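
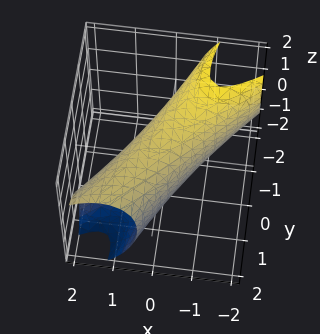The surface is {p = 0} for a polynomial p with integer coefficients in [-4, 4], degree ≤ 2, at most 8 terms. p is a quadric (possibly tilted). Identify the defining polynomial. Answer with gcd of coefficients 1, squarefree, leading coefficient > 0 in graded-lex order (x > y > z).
2*x^2 - 3*x*y + x*z + y^2 + z^2 - 2

deg p = 2. The shape is more complex than any degree-1 surface.
Observable constraints: the x-axis gridline crossings are at x ∈ {-1, 1}.
These observations pin down the coefficients.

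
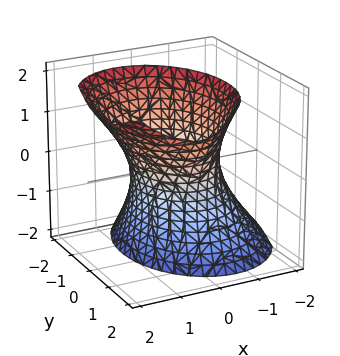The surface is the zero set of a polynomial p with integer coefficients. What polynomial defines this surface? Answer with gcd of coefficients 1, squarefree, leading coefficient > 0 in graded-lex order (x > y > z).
3*x^2 - 2*x*z + 2*y^2 - y*z - z^2 - 3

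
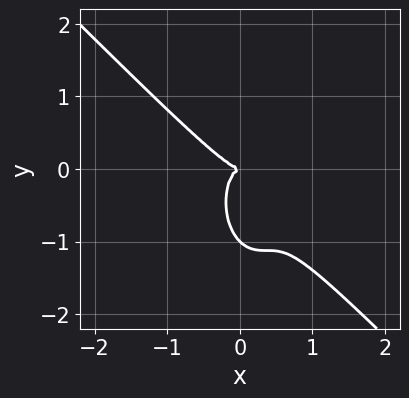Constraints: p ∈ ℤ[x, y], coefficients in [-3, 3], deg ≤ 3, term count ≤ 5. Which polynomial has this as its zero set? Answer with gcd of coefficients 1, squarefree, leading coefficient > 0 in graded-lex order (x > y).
The degree is 3 — no degree-2 curve has this shape.
Checking where it meets the axes: among the integer gridlines, it crosses the y-axis at y ∈ {-1, 0}; one x-axis crossing is at x = 0.
Fitting integer coefficients to these (and the overall shape) gives p.

3*x^3 + 3*x^2*y + x*y^2 + y^3 + y^2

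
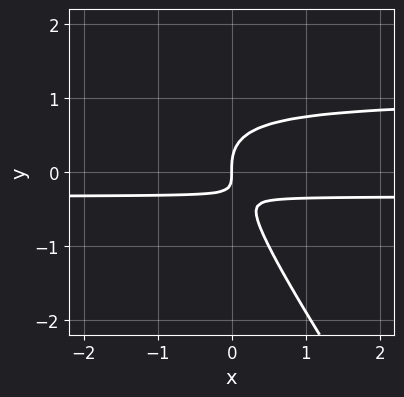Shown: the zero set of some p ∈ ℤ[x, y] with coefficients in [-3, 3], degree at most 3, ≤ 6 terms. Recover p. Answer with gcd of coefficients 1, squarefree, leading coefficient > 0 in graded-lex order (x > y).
3*x*y^2 + 2*y^3 - 2*x*y - x

Degree: a generic line meets the curve in up to 3 points, so deg p = 3.
Reading off the gridlines: it meets the x-axis at x = 0 (among the integer gridlines); it crosses the y-axis at the gridline y = 0.
The integer polynomial consistent with all of this is the stated p.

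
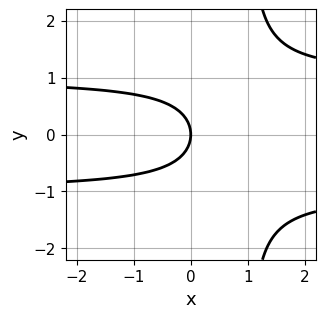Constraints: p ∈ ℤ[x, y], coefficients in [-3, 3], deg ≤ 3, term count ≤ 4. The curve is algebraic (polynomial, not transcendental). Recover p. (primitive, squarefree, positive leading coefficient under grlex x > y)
x*y^2 - y^2 - x

deg p = 3.
Symmetries: mirror symmetry y ↦ −y ⇒ only even powers of y.
From the visible intercepts: one y-axis crossing is at y = 0; it crosses the x-axis at the gridline x = 0.
Assembling these constraints gives the stated polynomial.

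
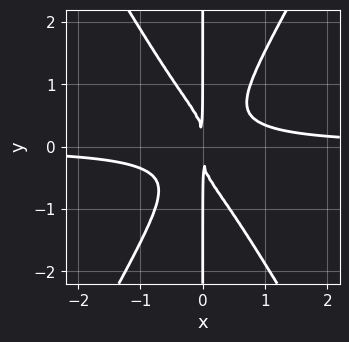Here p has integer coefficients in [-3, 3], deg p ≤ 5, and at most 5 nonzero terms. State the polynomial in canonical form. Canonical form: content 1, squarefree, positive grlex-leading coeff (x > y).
Degree: the shape is more complex than any degree-3 curve, so deg p = 4.
From the axis intercepts and sections: every point of the y-axis in the box is on the curve.
The integer polynomial consistent with all of this is the stated p.

3*x^3*y - x*y^3 - x^2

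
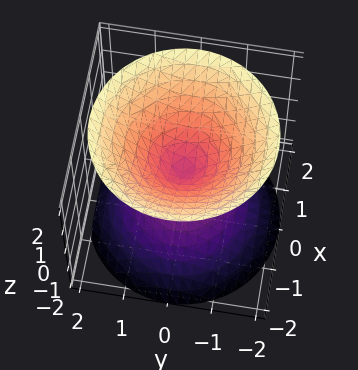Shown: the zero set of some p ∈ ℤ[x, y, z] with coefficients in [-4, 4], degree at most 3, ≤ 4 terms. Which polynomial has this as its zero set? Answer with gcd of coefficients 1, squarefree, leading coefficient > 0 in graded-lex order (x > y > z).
(a) The picture has 2 separate pieces. They look like related sheets of one shape, so recover p as a whole.
(b) The degree is 2 — a double cone through the origin; a quadric.
(c) Symmetries: every cross-section ⟂ z is a circle, so x, y appear only via x² + y²; it's symmetric under z → −z, forcing even powers of z.
(d) Checking where it meets the axes: one y-axis crossing is at y = 0; it meets the z-axis at z = 0 (among the integer gridlines); a circular section at z = 1 has radius exactly 1; it meets the x-axis at x = 0 (among the integer gridlines).
(e) Fitting integer coefficients to these (and the overall shape) gives p.

x^2 + y^2 - z^2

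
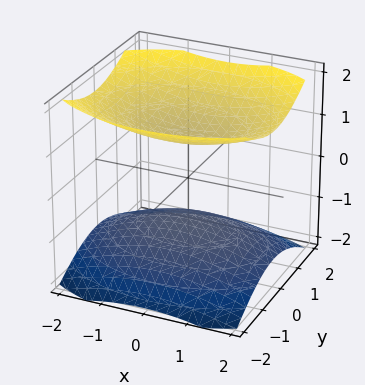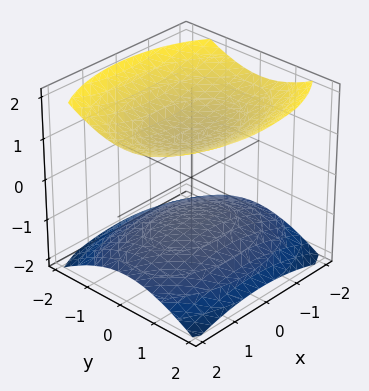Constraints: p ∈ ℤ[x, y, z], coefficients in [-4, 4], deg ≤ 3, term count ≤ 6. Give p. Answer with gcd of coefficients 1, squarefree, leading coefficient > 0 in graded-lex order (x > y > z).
x^2 + 2*y^2 - 3*z^2 + 3

(a) I count 2 distinct pieces. Treating them together as one polynomial.
(b) The degree is 2 — two separate bowl-shaped sheets opening away from each other; a quadric.
(c) Symmetries: it's symmetric under z → −z, forcing even powers of z; mirror symmetry x ↦ −x ⇒ only even powers of x; mirror symmetry y ↦ −y ⇒ only even powers of y.
(d) Observable constraints: no x-intercept at any integer in the box; no y-intercept at any integer in the box; among the integer gridlines, it crosses the z-axis at z ∈ {-1, 1}.
(e) Putting this together gives p.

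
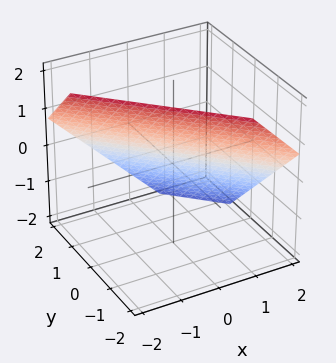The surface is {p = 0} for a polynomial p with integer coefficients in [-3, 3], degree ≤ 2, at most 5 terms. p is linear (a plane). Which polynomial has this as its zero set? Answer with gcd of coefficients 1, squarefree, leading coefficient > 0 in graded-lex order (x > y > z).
Degree: the surface is flat (a plane), so deg p = 1.
Solving for integer coefficients yields p as stated.

3*x + 3*y + 3*z - 2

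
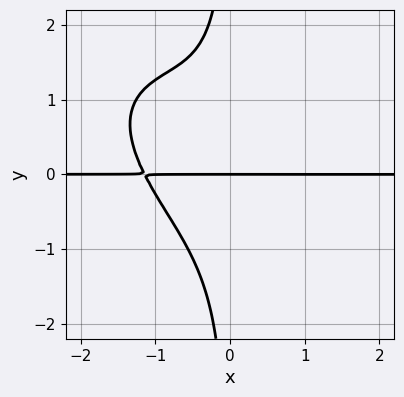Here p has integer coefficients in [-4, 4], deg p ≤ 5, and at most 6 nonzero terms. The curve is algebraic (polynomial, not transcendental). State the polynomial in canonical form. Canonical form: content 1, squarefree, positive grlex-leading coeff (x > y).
Degree: a generic line meets the curve in up to 4 points, so deg p = 4.
From the axis intercepts and sections: the visible x-axis segment lies entirely on the curve; it crosses the y-axis at the gridline y = 0.
The integer polynomial consistent with all of this is the stated p.

2*x^3*y + 3*x^2*y^2 + 3*x*y^3 + 3*y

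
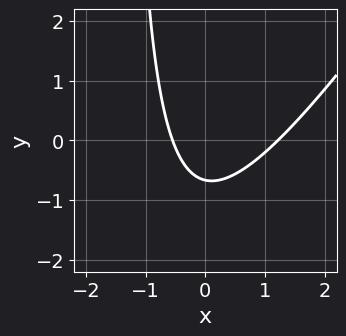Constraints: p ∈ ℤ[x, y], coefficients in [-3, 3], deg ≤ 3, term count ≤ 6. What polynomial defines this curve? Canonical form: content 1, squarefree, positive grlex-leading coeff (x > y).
First, the degree is 2 — a generic line meets the curve in up to 2 points.
Finally, solving for integer coefficients yields p as stated.

3*x^2 - 2*x*y - 2*x - 3*y - 2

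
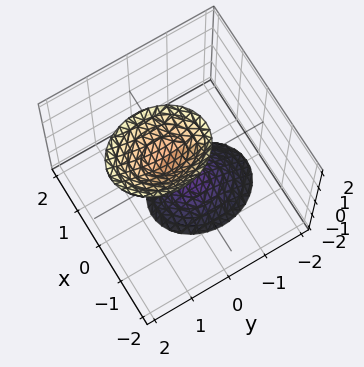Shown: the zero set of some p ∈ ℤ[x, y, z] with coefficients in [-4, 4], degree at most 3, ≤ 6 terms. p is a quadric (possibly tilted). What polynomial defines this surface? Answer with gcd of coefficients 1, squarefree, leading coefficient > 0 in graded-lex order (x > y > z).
First, I count 2 distinct pieces.
Then, the degree is 2 — no degree-1 surface has this shape.
Next, reading off the gridlines: the surface avoids every integer x-axis point in the box; it misses every integer gridline on the y-axis.
Finally, matching integer coefficients to the picture gives p.

3*x^2 + 2*y^2 - y*z - z^2 + 2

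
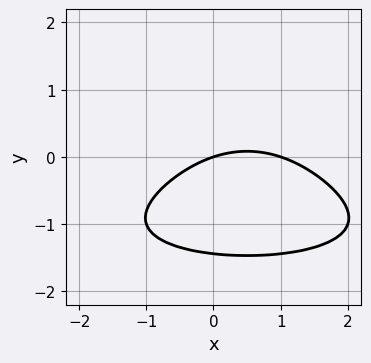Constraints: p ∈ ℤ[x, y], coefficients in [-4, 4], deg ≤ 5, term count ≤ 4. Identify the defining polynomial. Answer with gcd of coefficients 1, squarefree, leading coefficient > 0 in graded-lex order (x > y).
Degree: no degree-3 curve has this shape, so deg p = 4.
Observable constraints: the x-axis gridline crossings are at x ∈ {0, 1}; one y-axis crossing is at y = 0.
Fitting integer coefficients to these (and the overall shape) gives p.

y^4 + x^2 - x + 3*y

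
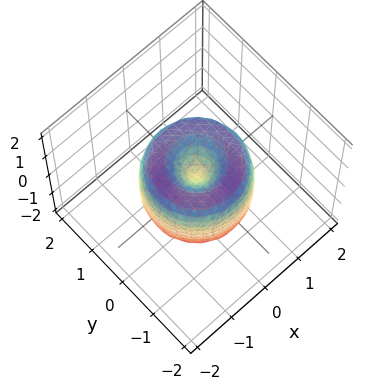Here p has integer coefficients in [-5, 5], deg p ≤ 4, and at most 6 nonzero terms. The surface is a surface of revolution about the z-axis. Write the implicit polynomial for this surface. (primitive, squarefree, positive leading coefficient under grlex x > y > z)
deg p = 4.
Symmetry: the z-axis is an axis of rotation, so x and y enter only as x² + y².
Observable constraints: it meets the y-axis at y = 0 (among the integer gridlines); it meets the x-axis at x = 0 (among the integer gridlines); a circular section at z = -1 has radius between 0 and 1.
The integer polynomial consistent with all of this is the stated p.

2*x^4 + 4*x^2*y^2 + 2*y^4 - 3*x^2 - 3*y^2 + z^2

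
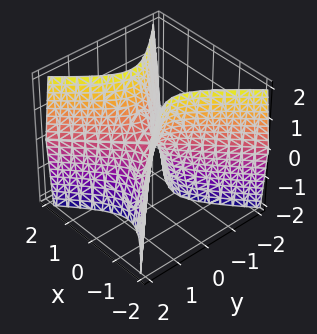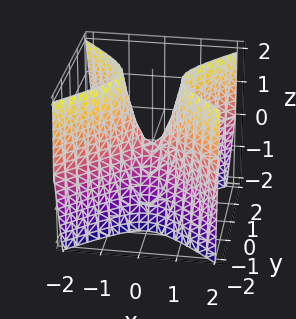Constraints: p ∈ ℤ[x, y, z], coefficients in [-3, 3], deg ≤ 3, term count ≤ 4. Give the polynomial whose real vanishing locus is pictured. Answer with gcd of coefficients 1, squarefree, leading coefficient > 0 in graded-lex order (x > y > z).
3*x^2 - 3*y^2 - z

1. Degree: a hyperbolic paraboloid; a quadric, so deg p = 2.
2. Symmetries: mirror symmetry y ↦ −y ⇒ only even powers of y; the x ↦ −x reflection is a symmetry, so x appears only in even powers.
3. Checking where it meets the axes: it crosses the y-axis at the gridline y = 0; it meets the x-axis at x = 0 (among the integer gridlines); it meets the z-axis at z = 0 (among the integer gridlines).
4. Fitting integer coefficients to these (and the overall shape) gives p.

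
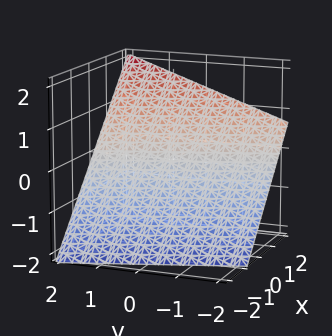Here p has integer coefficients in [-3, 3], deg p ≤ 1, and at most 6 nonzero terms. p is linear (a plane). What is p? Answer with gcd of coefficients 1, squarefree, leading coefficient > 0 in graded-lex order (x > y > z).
3*x + y - 3*z - 2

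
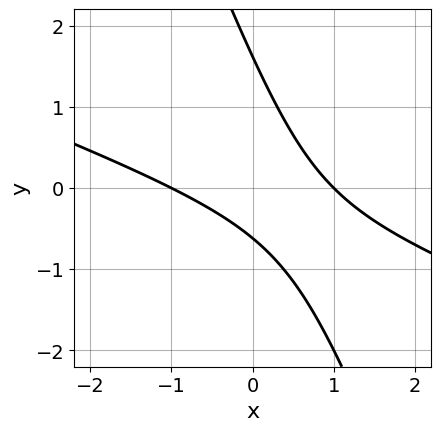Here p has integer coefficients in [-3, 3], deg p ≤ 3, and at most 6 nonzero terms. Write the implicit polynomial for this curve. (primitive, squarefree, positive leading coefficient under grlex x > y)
x^2 + 3*x*y + y^2 - y - 1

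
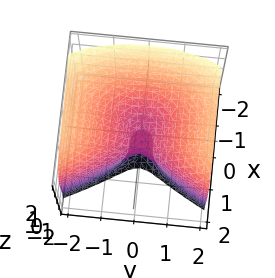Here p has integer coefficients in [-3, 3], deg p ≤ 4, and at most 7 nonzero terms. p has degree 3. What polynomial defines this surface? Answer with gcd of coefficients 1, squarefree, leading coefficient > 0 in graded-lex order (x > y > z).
3*x^3 + z^3 - 3*y^2 + 3*z^2 + 2*z

(a) Degree: the shape is more complex than any degree-2 surface, so deg p = 3.
(b) Reading off the gridlines: it meets the x-axis at x = 0 (among the integer gridlines); among the integer gridlines, it crosses the z-axis at z ∈ {-2, -1, 0}; it meets the y-axis at y = 0 (among the integer gridlines).
(c) The integer polynomial consistent with all of this is the stated p.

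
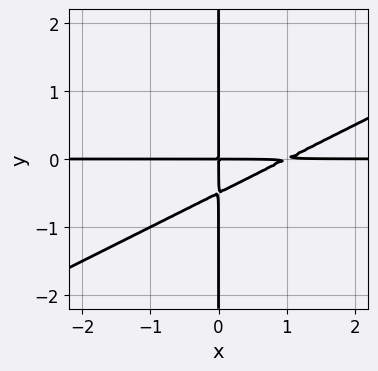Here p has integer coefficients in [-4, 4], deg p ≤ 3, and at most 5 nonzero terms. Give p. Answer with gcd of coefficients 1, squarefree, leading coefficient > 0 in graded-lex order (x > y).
The degree is 3 — the shape is more complex than any degree-2 curve.
Checking where it meets the axes: every point of the x-axis in the box is on the curve; every point of the y-axis in the box is on the curve.
Fitting integer coefficients to these (and the overall shape) gives p.

x^2*y - 2*x*y^2 - x*y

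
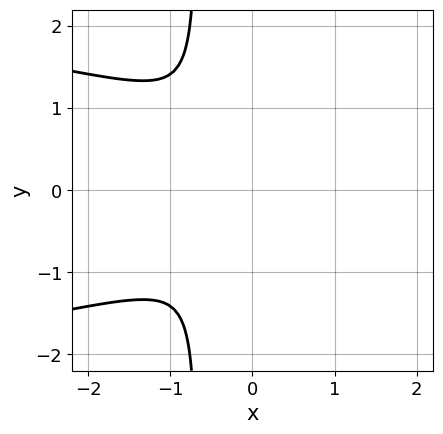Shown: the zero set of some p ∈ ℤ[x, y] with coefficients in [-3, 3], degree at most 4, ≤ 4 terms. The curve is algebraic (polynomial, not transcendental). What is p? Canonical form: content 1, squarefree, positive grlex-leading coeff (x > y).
3*x*y^2 + 2*x^2 + 2*y^2

1. deg p = 3.
2. Symmetries: the y ↦ −y reflection is a symmetry, so y appears only in even powers.
3. Putting this together gives p.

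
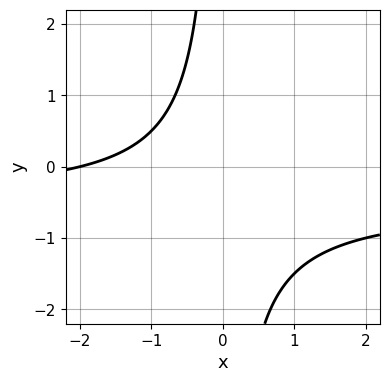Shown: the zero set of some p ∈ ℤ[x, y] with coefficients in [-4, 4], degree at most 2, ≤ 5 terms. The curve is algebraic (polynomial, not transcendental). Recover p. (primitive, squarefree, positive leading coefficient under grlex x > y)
First, deg p = 2. No degree-1 curve has this shape.
Next, reading off the gridlines: it meets the x-axis at x = -2 (among the integer gridlines); the curve avoids every integer y-axis point in the box.
Finally, matching integer coefficients to the picture gives p.

2*x*y + x + 2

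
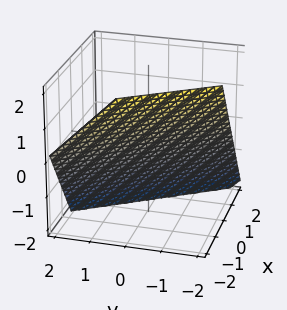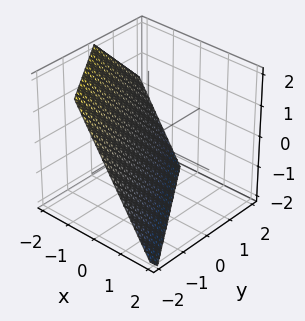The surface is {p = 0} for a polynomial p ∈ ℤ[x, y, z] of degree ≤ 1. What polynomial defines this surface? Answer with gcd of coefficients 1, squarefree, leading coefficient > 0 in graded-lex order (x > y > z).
3*x + 2*y + 2*z + 2

(a) Degree: the surface is flat (a plane), so deg p = 1.
(b) Checking where it meets the axes: it meets the z-axis at z = -1 (among the integer gridlines); one y-axis crossing is at y = -1.
(c) Fitting integer coefficients to these (and the overall shape) gives p.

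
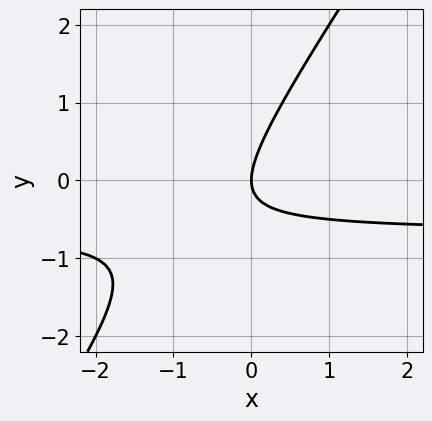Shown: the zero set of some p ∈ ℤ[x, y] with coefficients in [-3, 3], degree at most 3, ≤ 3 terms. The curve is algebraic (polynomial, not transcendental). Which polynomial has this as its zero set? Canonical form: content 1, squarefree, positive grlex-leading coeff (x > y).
The degree is 2 — no degree-1 curve has this shape.
From the axis intercepts and sections: one y-axis crossing is at y = 0; it meets the x-axis at x = 0 (among the integer gridlines).
Putting this together gives p.

3*x*y - 2*y^2 + 2*x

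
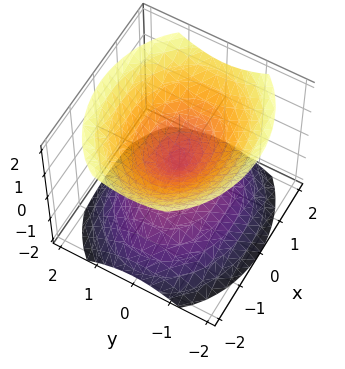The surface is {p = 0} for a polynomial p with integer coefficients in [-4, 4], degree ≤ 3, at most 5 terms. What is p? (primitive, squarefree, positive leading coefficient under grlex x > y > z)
2*x^2 + 3*y^2 - 3*z^2

First, I count 2 distinct pieces. Treating them together as one polynomial.
Next, deg p = 2. Two nappes meeting at a single point; a quadric.
Next, symmetries: mirror symmetry y ↦ −y ⇒ only even powers of y; it's symmetric under x → −x, forcing even powers of x; it's symmetric under z → −z, forcing even powers of z.
Next, against the integer gridlines: one x-axis crossing is at x = 0; it meets the y-axis at y = 0 (among the integer gridlines); it crosses the z-axis at the gridline z = 0.
Finally, solving for integer coefficients yields p as stated.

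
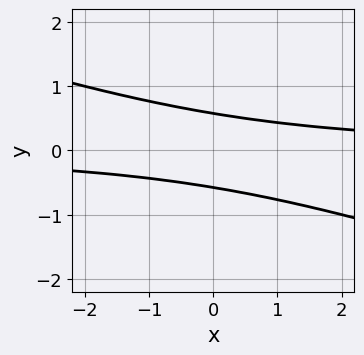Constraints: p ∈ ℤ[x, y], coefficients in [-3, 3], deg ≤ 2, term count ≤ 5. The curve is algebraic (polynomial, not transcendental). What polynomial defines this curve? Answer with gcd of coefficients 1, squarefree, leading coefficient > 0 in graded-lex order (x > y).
1. The degree is 2 — the shape is more complex than any degree-1 curve.
2. From the visible intercepts: it misses every integer gridline on the x-axis.
3. Solving for integer coefficients yields p as stated.

x*y + 3*y^2 - 1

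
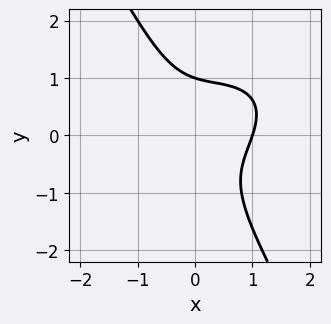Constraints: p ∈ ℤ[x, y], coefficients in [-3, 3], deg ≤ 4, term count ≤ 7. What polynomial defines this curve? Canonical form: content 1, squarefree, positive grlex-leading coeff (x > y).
x^3 - x^2*y + x*y^2 + y^3 - 1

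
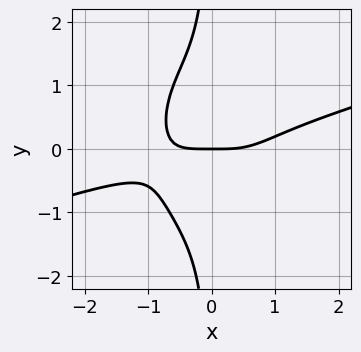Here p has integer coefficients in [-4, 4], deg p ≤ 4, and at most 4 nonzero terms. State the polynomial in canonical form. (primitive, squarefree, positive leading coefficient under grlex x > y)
x^4 - 3*x^3*y - 2*x*y^3 - 2*y

1. The degree is 4 — the shape is more complex than any degree-3 curve.
2. From the axis intercepts and sections: it crosses the y-axis at the gridline y = 0; one x-axis crossing is at x = 0.
3. Solving for integer coefficients yields p as stated.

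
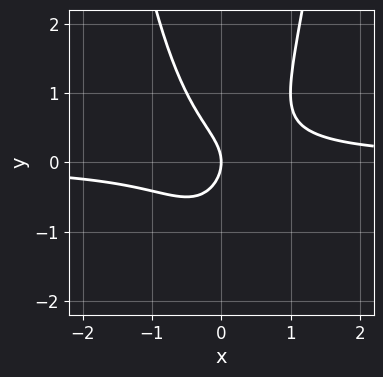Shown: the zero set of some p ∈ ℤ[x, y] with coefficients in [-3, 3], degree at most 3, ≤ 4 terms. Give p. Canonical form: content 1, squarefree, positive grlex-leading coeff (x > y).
(a) The degree is 3 — the shape is more complex than any degree-2 curve.
(b) Observable constraints: one y-axis crossing is at y = 0; one x-axis crossing is at x = 0.
(c) The integer polynomial consistent with all of this is the stated p.

2*x^2*y - y^2 - x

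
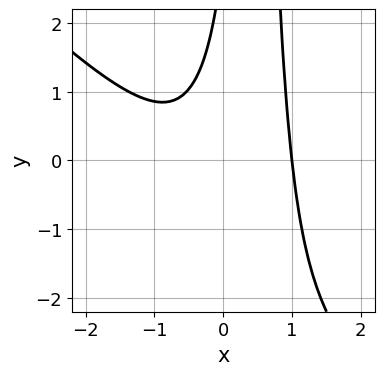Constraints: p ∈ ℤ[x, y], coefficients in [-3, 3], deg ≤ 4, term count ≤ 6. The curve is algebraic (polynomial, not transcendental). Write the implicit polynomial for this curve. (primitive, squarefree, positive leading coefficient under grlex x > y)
3*x^3 + 3*x^2*y - 3*x*y + y - 3

(a) The degree is 3 — the shape is more complex than any degree-2 curve.
(b) From the visible intercepts: it crosses the x-axis at the gridline x = 1; it misses every integer gridline on the y-axis.
(c) Solving for integer coefficients yields p as stated.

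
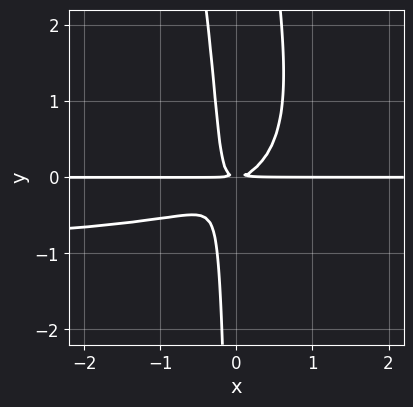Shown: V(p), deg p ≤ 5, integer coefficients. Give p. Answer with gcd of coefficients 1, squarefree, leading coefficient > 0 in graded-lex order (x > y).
3*x^2*y^2 + x*y^3 + 3*x^2*y - 3*x*y^2 - y^2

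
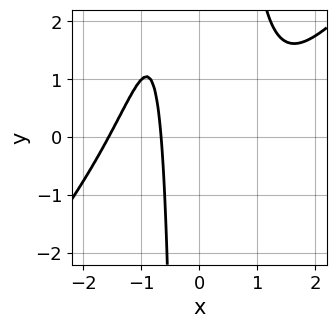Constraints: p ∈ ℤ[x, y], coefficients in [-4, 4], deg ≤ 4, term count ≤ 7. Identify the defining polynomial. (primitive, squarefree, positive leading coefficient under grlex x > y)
First, the degree is 4 — a generic line meets the curve in up to 4 points.
Then, reading off the gridlines: no y-intercept at any integer in the box.
Finally, matching integer coefficients to the picture gives p.

x^4 - x^3*y - 2*x^2 + 2*x + 2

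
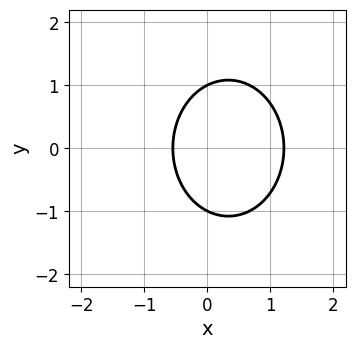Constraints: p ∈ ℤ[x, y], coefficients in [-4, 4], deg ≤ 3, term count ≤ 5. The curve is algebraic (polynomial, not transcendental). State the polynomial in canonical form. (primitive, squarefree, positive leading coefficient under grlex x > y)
3*x^2 + 2*y^2 - 2*x - 2

First, degree: no degree-1 curve has this shape, so deg p = 2.
Then, symmetries: it's symmetric under y → −y, forcing even powers of y.
Next, observable constraints: the y-axis gridline crossings are at y ∈ {-1, 1}.
Finally, fitting integer coefficients to these (and the overall shape) gives p.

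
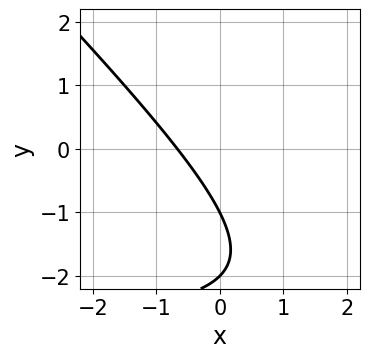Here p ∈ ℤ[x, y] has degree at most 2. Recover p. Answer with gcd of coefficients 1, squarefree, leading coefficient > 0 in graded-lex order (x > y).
(a) Degree: no degree-1 curve has this shape, so deg p = 2.
(b) Reading off the gridlines: the y-axis gridline crossings are at y ∈ {-2, -1}.
(c) Solving for integer coefficients yields p as stated.

x*y + y^2 + 3*x + 3*y + 2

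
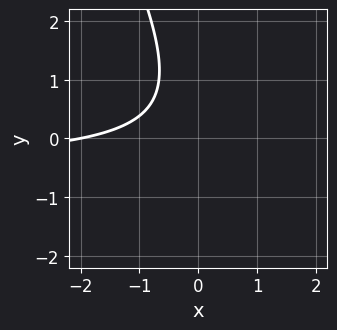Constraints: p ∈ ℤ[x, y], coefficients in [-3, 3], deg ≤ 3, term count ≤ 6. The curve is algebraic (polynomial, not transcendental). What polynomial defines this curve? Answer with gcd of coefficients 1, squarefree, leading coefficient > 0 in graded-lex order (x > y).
2*x*y + y^2 + x - y + 2

1. The degree is 2 — the shape is more complex than any degree-1 curve.
2. Against the integer gridlines: the curve avoids every integer y-axis point in the box; one x-axis crossing is at x = -2.
3. Fitting integer coefficients to these (and the overall shape) gives p.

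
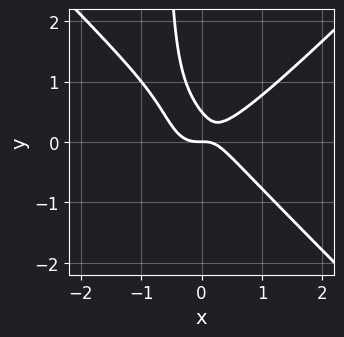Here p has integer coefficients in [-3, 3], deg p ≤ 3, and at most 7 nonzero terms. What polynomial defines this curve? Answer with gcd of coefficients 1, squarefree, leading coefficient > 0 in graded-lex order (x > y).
3*x^3 - 3*x*y^2 - x*y - 2*y^2 + y

First, degree: the shape is more complex than any degree-2 curve, so deg p = 3.
Next, from the visible intercepts: it crosses the x-axis at the gridline x = 0; one y-axis crossing is at y = 0.
Finally, matching integer coefficients to the picture gives p.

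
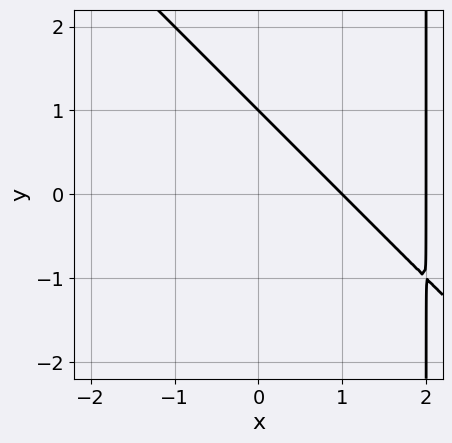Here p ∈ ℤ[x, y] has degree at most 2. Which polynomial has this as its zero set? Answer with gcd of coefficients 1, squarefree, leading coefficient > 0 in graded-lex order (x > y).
x^2 + x*y - 3*x - 2*y + 2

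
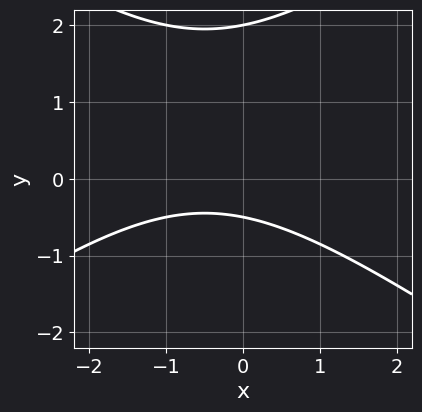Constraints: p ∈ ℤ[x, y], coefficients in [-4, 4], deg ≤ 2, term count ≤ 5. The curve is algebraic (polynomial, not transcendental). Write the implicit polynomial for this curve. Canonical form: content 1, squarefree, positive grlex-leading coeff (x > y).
x^2 - 2*y^2 + x + 3*y + 2

1. deg p = 2.
2. Checking where it meets the axes: it meets the y-axis at y = 2 (among the integer gridlines); the curve avoids every integer x-axis point in the box.
3. These observations pin down the coefficients.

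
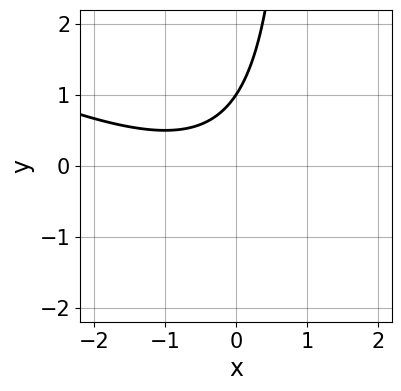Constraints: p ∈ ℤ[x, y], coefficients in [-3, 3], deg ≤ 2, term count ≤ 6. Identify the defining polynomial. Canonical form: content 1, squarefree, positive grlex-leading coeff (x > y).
x^2 + 2*x*y + x - 2*y + 2

deg p = 2.
From the visible intercepts: one y-axis crossing is at y = 1; the curve avoids every integer x-axis point in the box.
Assembling these constraints gives the stated polynomial.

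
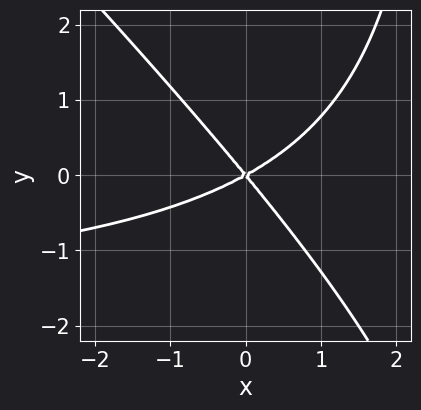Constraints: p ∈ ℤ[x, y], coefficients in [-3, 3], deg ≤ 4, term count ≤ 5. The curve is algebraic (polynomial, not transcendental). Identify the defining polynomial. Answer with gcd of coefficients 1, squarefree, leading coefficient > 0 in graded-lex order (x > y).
First, deg p = 3. No degree-2 curve has this shape.
Then, reading off the gridlines: it meets the y-axis at y = 0 (among the integer gridlines); one x-axis crossing is at x = 0.
Finally, these observations pin down the coefficients.

x^2*y + x*y^2 + 2*x^2 - 2*x*y - 3*y^2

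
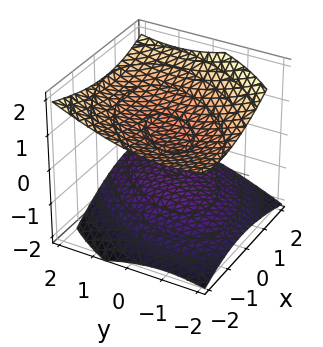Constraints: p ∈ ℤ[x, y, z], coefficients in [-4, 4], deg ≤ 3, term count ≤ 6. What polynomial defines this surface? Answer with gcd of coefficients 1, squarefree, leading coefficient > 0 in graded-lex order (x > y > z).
x^2 - x*y + x*z + y^2 - 3*z^2 + 3

First, there are 2 components. Treating them together as one polynomial.
Next, the degree is 2 — a generic line meets the surface in up to 2 points.
Next, observable constraints: the surface avoids every integer y-axis point in the box; the z-axis gridline crossings are at z ∈ {-1, 1}; it misses every integer gridline on the x-axis.
Finally, these observations pin down the coefficients.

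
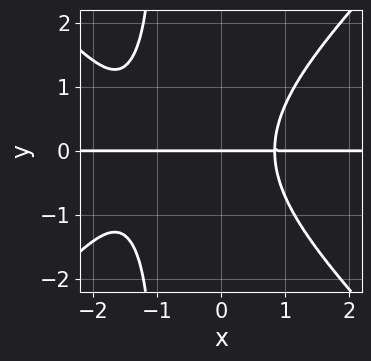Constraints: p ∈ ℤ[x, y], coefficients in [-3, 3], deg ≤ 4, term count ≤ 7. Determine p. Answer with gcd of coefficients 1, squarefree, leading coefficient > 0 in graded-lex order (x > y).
x^3*y - x*y^3 + 2*x^2*y - y^3 - 2*y

The degree is 4 — the shape is more complex than any degree-3 curve.
From the axis intercepts and sections: one y-axis crossing is at y = 0; every point of the x-axis in the box is on the curve.
Assembling these constraints gives the stated polynomial.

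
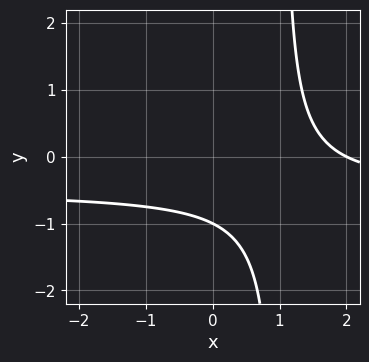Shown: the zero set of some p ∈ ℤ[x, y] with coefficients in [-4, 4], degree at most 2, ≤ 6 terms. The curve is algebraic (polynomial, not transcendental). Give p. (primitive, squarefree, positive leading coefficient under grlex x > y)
2*x*y + x - 2*y - 2

1. Degree: a generic line meets the curve in up to 2 points, so deg p = 2.
2. Observable constraints: it meets the y-axis at y = -1 (among the integer gridlines); it crosses the x-axis at the gridline x = 2.
3. Matching integer coefficients to the picture gives p.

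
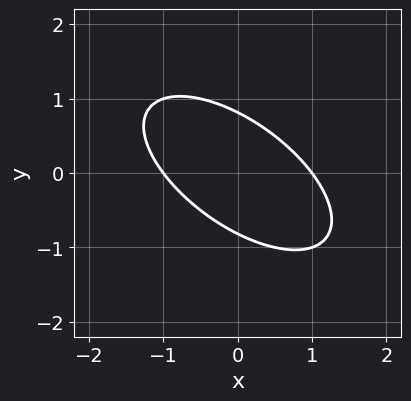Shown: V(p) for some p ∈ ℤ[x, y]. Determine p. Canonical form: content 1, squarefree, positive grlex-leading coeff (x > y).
Degree: the shape is more complex than any degree-1 curve, so deg p = 2.
Against the integer gridlines: the x-axis gridline crossings are at x ∈ {-1, 1}.
Fitting integer coefficients to these (and the overall shape) gives p.

2*x^2 + 3*x*y + 3*y^2 - 2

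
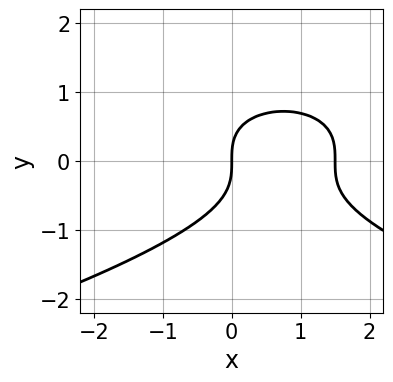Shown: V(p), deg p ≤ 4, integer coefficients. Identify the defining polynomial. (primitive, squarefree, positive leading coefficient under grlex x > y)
1. Degree: the shape is more complex than any degree-2 curve, so deg p = 3.
2. From the visible intercepts: it meets the x-axis at x = 0 (among the integer gridlines); one y-axis crossing is at y = 0.
3. Putting this together gives p.

3*y^3 + 2*x^2 - 3*x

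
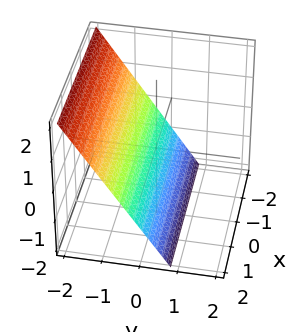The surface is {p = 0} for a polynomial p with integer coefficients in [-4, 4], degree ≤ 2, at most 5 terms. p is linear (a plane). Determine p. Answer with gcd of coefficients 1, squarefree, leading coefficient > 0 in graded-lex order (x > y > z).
(a) Degree: the surface is flat (a plane), so deg p = 1.
(b) Checking where it meets the axes: it misses every integer gridline on the x-axis; one z-axis crossing is at z = -1.
(c) Assembling these constraints gives the stated polynomial.

3*y + 2*z + 2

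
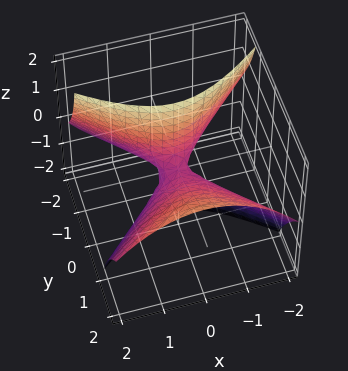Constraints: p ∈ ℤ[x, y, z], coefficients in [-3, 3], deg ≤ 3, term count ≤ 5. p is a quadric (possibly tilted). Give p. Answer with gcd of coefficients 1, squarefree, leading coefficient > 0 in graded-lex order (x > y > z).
2*x^2 - 2*y^2 + 3*y*z + z

1. Degree: the shape is more complex than any degree-1 surface, so deg p = 2.
2. Against the integer gridlines: it crosses the x-axis at the gridline x = 0; one y-axis crossing is at y = 0.
3. Putting this together gives p.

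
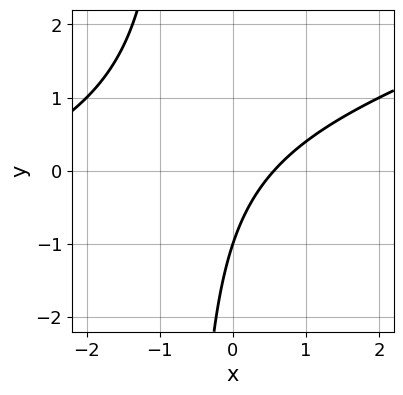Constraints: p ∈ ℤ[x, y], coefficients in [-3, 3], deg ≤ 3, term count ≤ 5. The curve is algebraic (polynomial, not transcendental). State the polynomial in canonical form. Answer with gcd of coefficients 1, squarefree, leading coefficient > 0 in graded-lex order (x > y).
x^2 - 3*x*y + 3*x - 2*y - 2

deg p = 2.
Observable constraints: one y-axis crossing is at y = -1.
Fitting integer coefficients to these (and the overall shape) gives p.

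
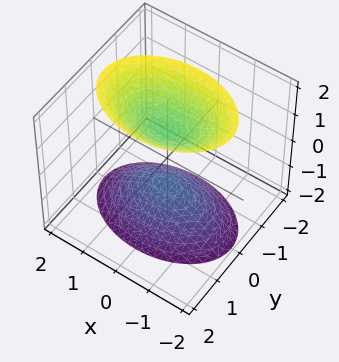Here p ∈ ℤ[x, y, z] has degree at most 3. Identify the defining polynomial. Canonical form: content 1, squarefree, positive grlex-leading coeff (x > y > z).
x^2 + 2*y^2 - z^2 + 1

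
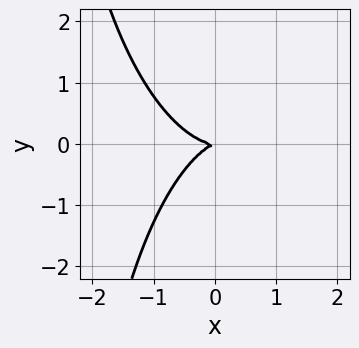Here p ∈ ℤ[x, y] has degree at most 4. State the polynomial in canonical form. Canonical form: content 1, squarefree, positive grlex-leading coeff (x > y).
Degree: no degree-2 curve has this shape, so deg p = 3.
From the axis intercepts and sections: one x-axis crossing is at x = 0; it meets the y-axis at y = 0 (among the integer gridlines).
Matching integer coefficients to the picture gives p.

2*x^3 + x*y^2 - x*y + 3*y^2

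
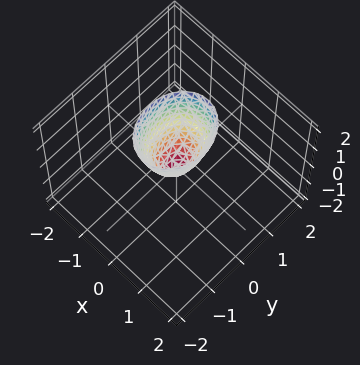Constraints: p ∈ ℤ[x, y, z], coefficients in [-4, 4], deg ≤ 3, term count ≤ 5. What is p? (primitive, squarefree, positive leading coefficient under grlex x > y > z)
1. The degree is 2 — a single bowl opening along one axis; a quadric.
2. Symmetries: mirror symmetry x ↦ −x ⇒ only even powers of x; the y ↦ −y reflection is a symmetry, so y appears only in even powers.
3. Against the integer gridlines: it meets the z-axis at z = 0 (among the integer gridlines); it crosses the x-axis at the gridline x = 0; it meets the y-axis at y = 0 (among the integer gridlines).
4. Solving for integer coefficients yields p as stated.

3*x^2 + 2*y^2 - z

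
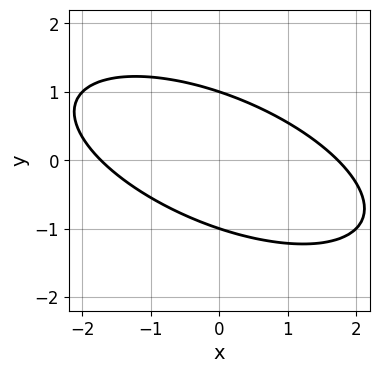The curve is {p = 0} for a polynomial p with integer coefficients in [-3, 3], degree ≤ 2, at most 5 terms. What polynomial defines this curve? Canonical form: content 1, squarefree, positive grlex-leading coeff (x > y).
Degree: a generic line meets the curve in up to 2 points, so deg p = 2.
Against the integer gridlines: among the integer gridlines, it crosses the y-axis at y ∈ {-1, 1}.
Together with the visible shape, these determine p as stated.

x^2 + 2*x*y + 3*y^2 - 3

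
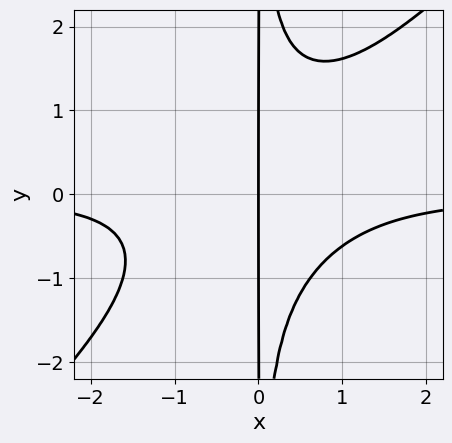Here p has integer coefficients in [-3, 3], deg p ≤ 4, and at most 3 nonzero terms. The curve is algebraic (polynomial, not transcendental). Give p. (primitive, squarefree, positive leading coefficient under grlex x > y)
The degree is 4 — the shape is more complex than any degree-3 curve.
From the visible intercepts: it crosses the x-axis at the gridline x = 0; the visible y-axis segment lies entirely on the curve.
These observations pin down the coefficients.

x^3*y - x^2*y^2 + x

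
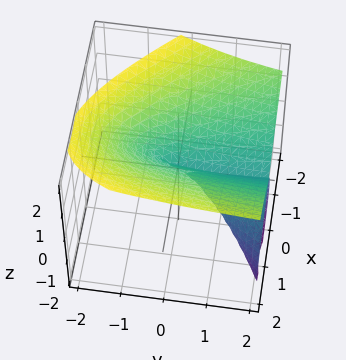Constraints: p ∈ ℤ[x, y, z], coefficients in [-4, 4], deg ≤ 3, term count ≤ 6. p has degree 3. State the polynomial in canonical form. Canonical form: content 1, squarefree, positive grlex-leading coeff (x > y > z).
x*y*z - 2*y*z^2 - 2*z^3 + 3*x^2

First, the picture has 2 separate pieces. They look like related sheets of one shape, so recover p as a whole.
Then, degree: a generic line meets the surface in up to 3 points, so deg p = 3.
Next, observable constraints: every point of the y-axis in the box is on the surface; it meets the z-axis at z = 0 (among the integer gridlines).
Finally, solving for integer coefficients yields p as stated.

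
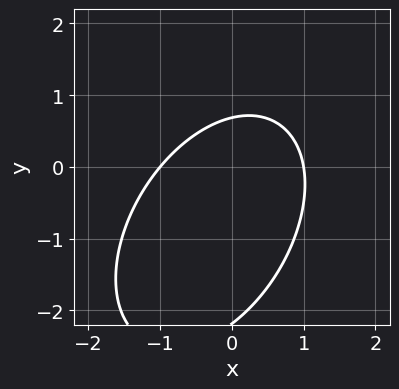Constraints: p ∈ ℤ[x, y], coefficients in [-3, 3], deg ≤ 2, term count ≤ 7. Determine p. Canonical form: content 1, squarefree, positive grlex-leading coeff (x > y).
3*x^2 - 2*x*y + 2*y^2 + 3*y - 3

1. Degree: the shape is more complex than any degree-1 curve, so deg p = 2.
2. Checking where it meets the axes: the x-axis gridline crossings are at x ∈ {-1, 1}.
3. Putting this together gives p.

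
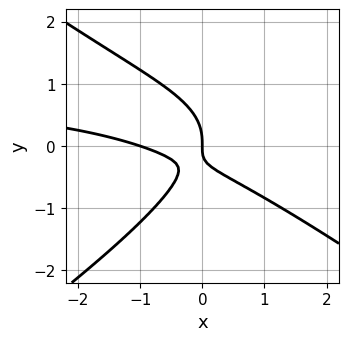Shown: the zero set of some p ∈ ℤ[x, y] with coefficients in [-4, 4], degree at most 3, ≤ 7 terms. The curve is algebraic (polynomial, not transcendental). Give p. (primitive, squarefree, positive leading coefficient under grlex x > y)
x^2*y - 2*y^3 - x^2 - 2*x*y - x

Degree: a generic line meets the curve in up to 3 points, so deg p = 3.
Checking where it meets the axes: the x-axis gridline crossings are at x ∈ {-1, 0}; one y-axis crossing is at y = 0.
The integer polynomial consistent with all of this is the stated p.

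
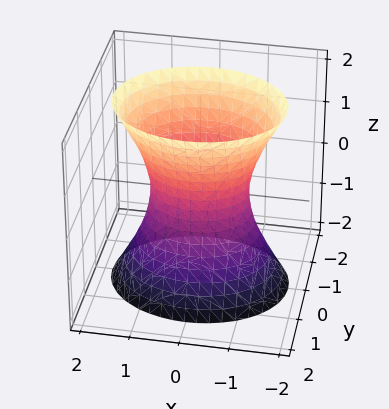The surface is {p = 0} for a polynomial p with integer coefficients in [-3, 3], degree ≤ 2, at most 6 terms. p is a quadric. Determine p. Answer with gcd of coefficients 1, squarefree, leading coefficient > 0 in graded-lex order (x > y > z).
2*x^2 + 3*y^2 - z^2 - 2

(a) Degree: one connected sheet with a waist; a quadric, so deg p = 2.
(b) Symmetries: the x ↦ −x reflection is a symmetry, so x appears only in even powers; mirror symmetry z ↦ −z ⇒ only even powers of z; the y ↦ −y reflection is a symmetry, so y appears only in even powers.
(c) Observable constraints: the x-axis gridline crossings are at x ∈ {-1, 1}; it misses every integer gridline on the z-axis.
(d) These observations pin down the coefficients.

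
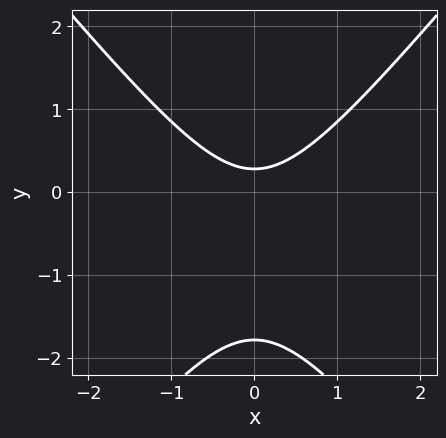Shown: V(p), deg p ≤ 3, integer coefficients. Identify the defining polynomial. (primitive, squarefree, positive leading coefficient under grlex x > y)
3*x^2 - 2*y^2 - 3*y + 1

1. The degree is 2 — the shape is more complex than any degree-1 curve.
2. Symmetries: the x ↦ −x reflection is a symmetry, so x appears only in even powers.
3. Against the integer gridlines: the curve avoids every integer x-axis point in the box.
4. Putting this together gives p.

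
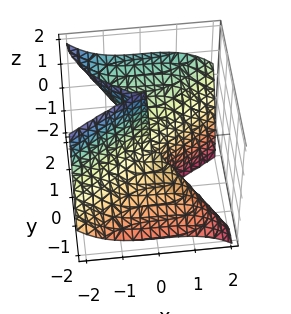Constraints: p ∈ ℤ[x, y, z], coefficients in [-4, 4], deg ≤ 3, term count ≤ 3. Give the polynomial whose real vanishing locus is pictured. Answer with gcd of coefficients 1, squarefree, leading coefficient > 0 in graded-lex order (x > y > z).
1. deg p = 3. The shape is more complex than any degree-2 surface.
2. Checking where it meets the axes: one x-axis crossing is at x = 0; the visible z-axis segment lies entirely on the surface; it meets the y-axis at y = 0 (among the integer gridlines).
3. The integer polynomial consistent with all of this is the stated p.

x^3 - 2*y^3 + 3*y^2*z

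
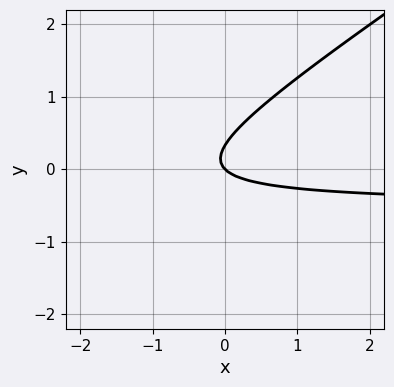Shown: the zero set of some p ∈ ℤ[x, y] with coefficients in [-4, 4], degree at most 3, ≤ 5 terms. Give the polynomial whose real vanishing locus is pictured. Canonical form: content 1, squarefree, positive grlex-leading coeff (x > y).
2*x*y - 3*y^2 + x + y

First, deg p = 2. A generic line meets the curve in up to 2 points.
Then, checking where it meets the axes: it meets the y-axis at y = 0 (among the integer gridlines); it meets the x-axis at x = 0 (among the integer gridlines).
Finally, solving for integer coefficients yields p as stated.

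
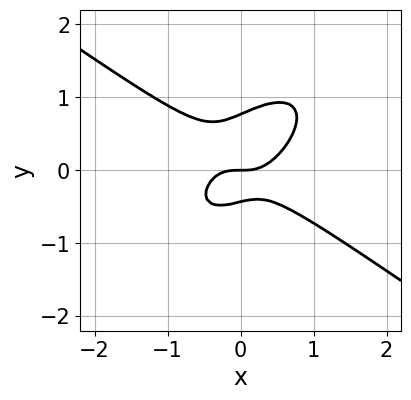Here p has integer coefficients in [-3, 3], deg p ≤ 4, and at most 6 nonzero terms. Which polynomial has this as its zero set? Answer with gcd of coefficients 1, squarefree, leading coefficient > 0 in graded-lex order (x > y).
First, the degree is 3 — a generic line meets the curve in up to 3 points.
Then, reading off the gridlines: it crosses the y-axis at the gridline y = 0; one x-axis crossing is at x = 0.
Finally, fitting integer coefficients to these (and the overall shape) gives p.

2*x^3 - 2*x*y^2 + 3*y^3 - y^2 - y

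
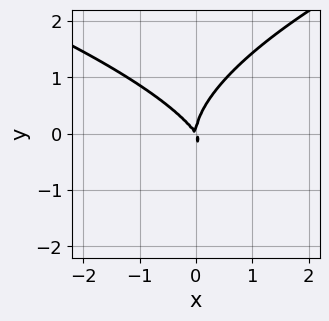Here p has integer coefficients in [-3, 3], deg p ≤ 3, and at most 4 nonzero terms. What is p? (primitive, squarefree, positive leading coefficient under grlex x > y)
2*y^3 - 3*x^2 - 2*x*y

First, degree: a generic line meets the curve in up to 3 points, so deg p = 3.
Then, observable constraints: it meets the x-axis at x = 0 (among the integer gridlines); it crosses the y-axis at the gridline y = 0.
Finally, putting this together gives p.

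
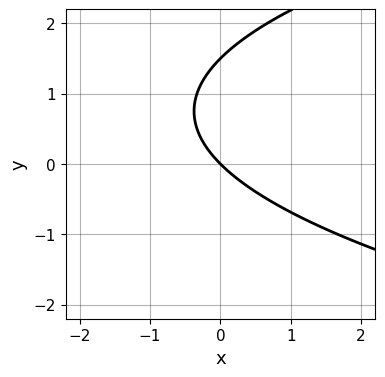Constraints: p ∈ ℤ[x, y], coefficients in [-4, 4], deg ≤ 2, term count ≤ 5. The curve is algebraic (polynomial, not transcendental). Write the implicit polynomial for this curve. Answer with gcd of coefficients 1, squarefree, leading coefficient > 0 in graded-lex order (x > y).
2*y^2 - 3*x - 3*y

1. deg p = 2. No degree-1 curve has this shape.
2. Checking where it meets the axes: one y-axis crossing is at y = 0; one x-axis crossing is at x = 0.
3. Assembling these constraints gives the stated polynomial.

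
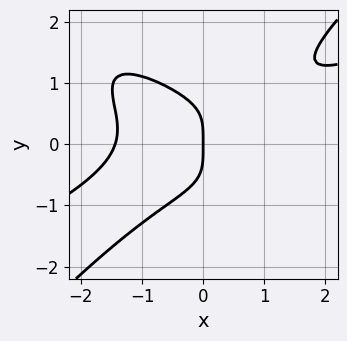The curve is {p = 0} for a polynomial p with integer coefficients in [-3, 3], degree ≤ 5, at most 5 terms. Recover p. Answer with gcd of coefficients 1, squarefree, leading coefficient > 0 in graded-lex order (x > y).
1. The degree is 4 — a generic line meets the curve in up to 4 points.
2. From the visible intercepts: one x-axis crossing is at x = 0; it crosses the y-axis at the gridline y = 0.
3. Putting this together gives p.

x^4 - x^3*y - 3*x^2*y^2 + 3*y^4 + 3*x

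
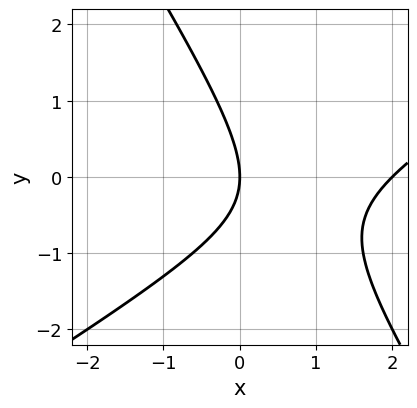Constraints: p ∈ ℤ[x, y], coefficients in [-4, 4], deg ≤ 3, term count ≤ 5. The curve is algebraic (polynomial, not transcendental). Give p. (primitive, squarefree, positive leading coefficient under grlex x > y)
x^2 - x*y - y^2 - 2*x

(a) Degree: a generic line meets the curve in up to 2 points, so deg p = 2.
(b) From the axis intercepts and sections: among the integer gridlines, it crosses the x-axis at x ∈ {0, 2}; it meets the y-axis at y = 0 (among the integer gridlines).
(c) Together with the visible shape, these determine p as stated.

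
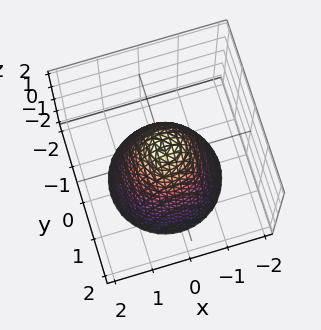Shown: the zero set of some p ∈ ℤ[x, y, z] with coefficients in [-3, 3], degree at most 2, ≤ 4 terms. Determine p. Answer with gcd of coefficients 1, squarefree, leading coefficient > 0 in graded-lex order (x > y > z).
1. deg p = 2.
2. Symmetries: the z-axis is an axis of rotation, so x and y enter only as x² + y².
3. Checking where it meets the axes: a circular section at z = -2 has radius between 1 and 2; one z-axis crossing is at z = 1.
4. Fitting integer coefficients to these (and the overall shape) gives p.

3*x^2 + 3*y^2 + 2*z - 2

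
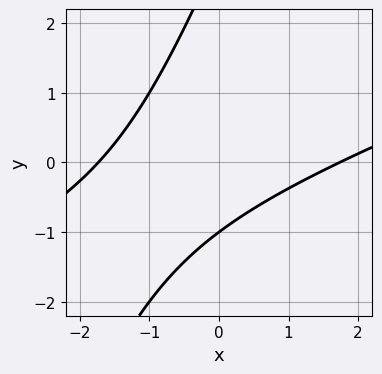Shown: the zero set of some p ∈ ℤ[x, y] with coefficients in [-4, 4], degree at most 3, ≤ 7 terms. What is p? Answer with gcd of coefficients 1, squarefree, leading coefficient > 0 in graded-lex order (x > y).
x^2 - 3*x*y + y^2 - 2*y - 3

1. deg p = 2. No degree-1 curve has this shape.
2. Observable constraints: it crosses the y-axis at the gridline y = -1.
3. Together with the visible shape, these determine p as stated.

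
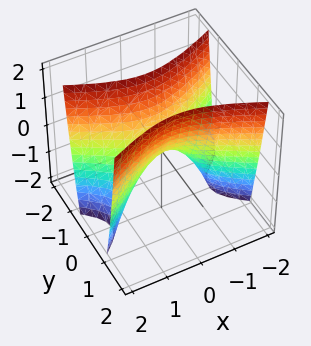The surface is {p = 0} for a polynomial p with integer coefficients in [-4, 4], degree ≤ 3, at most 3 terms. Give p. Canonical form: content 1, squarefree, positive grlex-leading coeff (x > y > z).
x^2 - 3*y^2 + z

1. deg p = 2. A saddle surface; a quadric.
2. Symmetries: it's symmetric under x → −x, forcing even powers of x; mirror symmetry y ↦ −y ⇒ only even powers of y.
3. Checking where it meets the axes: it meets the y-axis at y = 0 (among the integer gridlines); it crosses the z-axis at the gridline z = 0.
4. Fitting integer coefficients to these (and the overall shape) gives p.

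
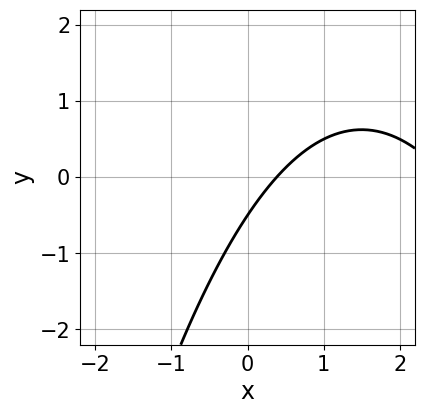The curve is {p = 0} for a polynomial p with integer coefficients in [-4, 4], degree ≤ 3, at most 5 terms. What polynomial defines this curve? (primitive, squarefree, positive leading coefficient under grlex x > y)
x^2 - 3*x + 2*y + 1

Degree: no degree-1 curve has this shape, so deg p = 2.
Solving for integer coefficients yields p as stated.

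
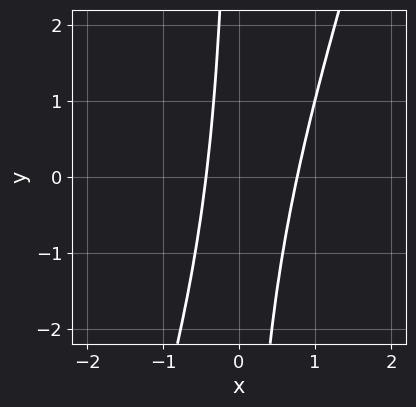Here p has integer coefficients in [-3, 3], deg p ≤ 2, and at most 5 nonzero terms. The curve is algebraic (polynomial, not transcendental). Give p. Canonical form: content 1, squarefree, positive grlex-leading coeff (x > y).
3*x^2 - x*y - x - 1

The degree is 2 — the shape is more complex than any degree-1 curve.
Observable constraints: no y-intercept at any integer in the box.
The integer polynomial consistent with all of this is the stated p.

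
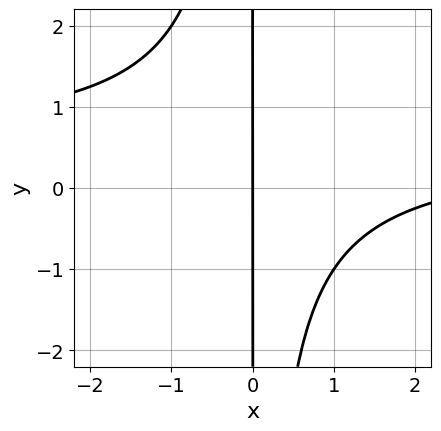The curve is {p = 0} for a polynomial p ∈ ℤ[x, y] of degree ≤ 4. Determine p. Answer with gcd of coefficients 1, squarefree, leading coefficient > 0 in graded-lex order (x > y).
2*x^2*y - x^2 + 3*x

First, the degree is 3 — a generic line meets the curve in up to 3 points.
Next, observable constraints: the visible y-axis segment lies entirely on the curve; it crosses the x-axis at the gridline x = 0.
Finally, fitting integer coefficients to these (and the overall shape) gives p.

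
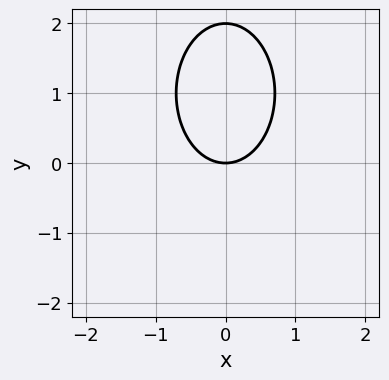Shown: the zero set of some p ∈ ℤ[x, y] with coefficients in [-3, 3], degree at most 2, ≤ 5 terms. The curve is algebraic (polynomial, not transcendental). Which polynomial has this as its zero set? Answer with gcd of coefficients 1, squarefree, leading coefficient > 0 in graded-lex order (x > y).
2*x^2 + y^2 - 2*y

(a) The degree is 2 — a generic line meets the curve in up to 2 points.
(b) Symmetries: it's symmetric under x → −x, forcing even powers of x.
(c) From the axis intercepts and sections: one x-axis crossing is at x = 0; the y-axis gridline crossings are at y ∈ {0, 2}.
(d) Together with the visible shape, these determine p as stated.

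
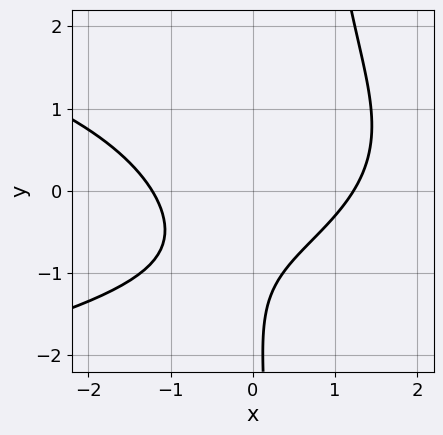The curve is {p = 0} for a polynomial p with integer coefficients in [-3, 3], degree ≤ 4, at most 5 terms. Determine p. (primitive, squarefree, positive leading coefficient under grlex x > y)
(a) deg p = 3.
(b) Against the integer gridlines: it misses every integer gridline on the y-axis.
(c) Assembling these constraints gives the stated polynomial.

2*x*y^2 + 2*x^2 - y^2 - 3*y - 3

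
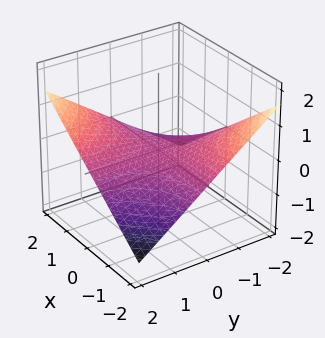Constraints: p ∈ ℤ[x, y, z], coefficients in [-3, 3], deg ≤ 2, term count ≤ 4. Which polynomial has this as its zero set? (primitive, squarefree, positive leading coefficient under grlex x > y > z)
First, degree: a hyperbolic paraboloid; a quadric, so deg p = 2.
Then, from the axis intercepts and sections: one z-axis crossing is at z = 0; every point of the y-axis in the box is on the surface; the visible x-axis segment lies entirely on the surface.
Finally, these observations pin down the coefficients.

x*y - 3*z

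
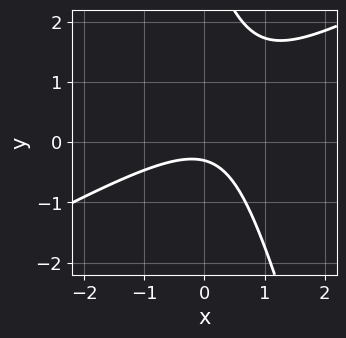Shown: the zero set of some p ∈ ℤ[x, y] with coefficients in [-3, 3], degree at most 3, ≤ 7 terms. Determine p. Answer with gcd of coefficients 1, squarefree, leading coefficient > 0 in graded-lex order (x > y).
2*x^2 - 3*x*y - y^2 + 3*y + 1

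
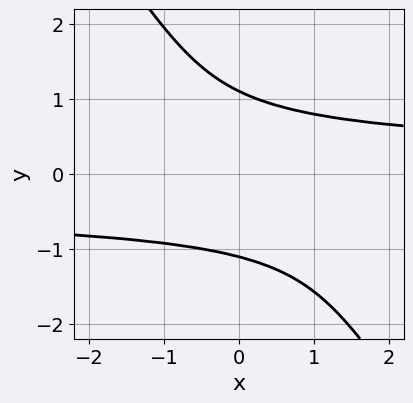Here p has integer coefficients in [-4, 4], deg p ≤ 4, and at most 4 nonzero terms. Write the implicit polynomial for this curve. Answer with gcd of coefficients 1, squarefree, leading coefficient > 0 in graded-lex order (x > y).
(a) deg p = 4. No degree-3 curve has this shape.
(b) Reading off the gridlines: the curve avoids every integer x-axis point in the box.
(c) Putting this together gives p.

3*x*y^3 + 2*y^4 + x*y^2 - 3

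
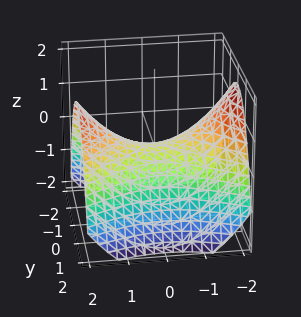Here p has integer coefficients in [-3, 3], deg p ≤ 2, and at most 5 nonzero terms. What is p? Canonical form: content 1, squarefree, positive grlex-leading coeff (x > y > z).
(a) The degree is 2 — a hyperbolic paraboloid; a quadric.
(b) Symmetries: the y ↦ −y reflection is a symmetry, so y appears only in even powers; the x ↦ −x reflection is a symmetry, so x appears only in even powers.
(c) From the axis intercepts and sections: it crosses the x-axis at the gridline x = 0; it meets the z-axis at z = 0 (among the integer gridlines); it meets the y-axis at y = 0 (among the integer gridlines).
(d) Fitting integer coefficients to these (and the overall shape) gives p.

x^2 - 2*y^2 - 3*z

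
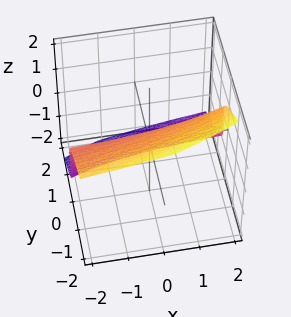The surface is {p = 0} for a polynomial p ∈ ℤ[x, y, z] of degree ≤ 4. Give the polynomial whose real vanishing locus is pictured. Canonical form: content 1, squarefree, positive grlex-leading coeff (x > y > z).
(a) Degree: the shape is more complex than any degree-2 surface, so deg p = 3.
(b) Against the integer gridlines: it meets the y-axis at y = 0 (among the integer gridlines); it crosses the z-axis at the gridline z = 0; every point of the x-axis in the box is on the surface.
(c) Solving for integer coefficients yields p as stated.

x*z^2 + y^2*z - 2*z^3 - 3*y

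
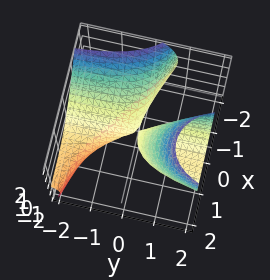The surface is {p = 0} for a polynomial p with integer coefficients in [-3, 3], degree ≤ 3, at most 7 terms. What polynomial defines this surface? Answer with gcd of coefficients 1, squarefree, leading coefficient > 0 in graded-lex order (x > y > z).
(a) There are 2 components. Treating them together as one polynomial.
(b) The degree is 3 — a generic line meets the surface in up to 3 points.
(c) From the visible intercepts: every point of the y-axis in the box is on the surface; one x-axis crossing is at x = 0; one z-axis crossing is at z = 0.
(d) Fitting integer coefficients to these (and the overall shape) gives p.

x^3 + 2*x^2*y - 3*x*y - 3*y*z + 2*z^2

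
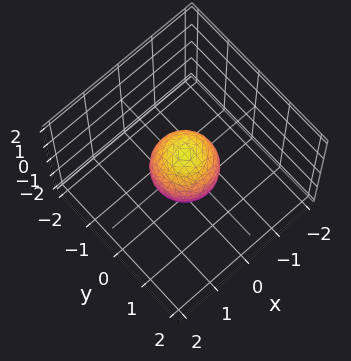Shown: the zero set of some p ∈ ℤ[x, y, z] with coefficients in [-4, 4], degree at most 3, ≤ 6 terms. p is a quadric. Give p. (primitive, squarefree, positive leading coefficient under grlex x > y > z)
3*x^2 + 3*y^2 + 2*z^2 - 2

First, deg p = 2. A closed, bounded, convex surface; a quadric.
Next, symmetries: rotational symmetry about the z-axis ⇒ p depends on x, y only through x² + y²; the z ↦ −z reflection is a symmetry, so z appears only in even powers.
Then, observable constraints: the z-axis gridline crossings are at z ∈ {-1, 1}; a circular section at z = 0 has radius between 0 and 1.
Finally, the integer polynomial consistent with all of this is the stated p.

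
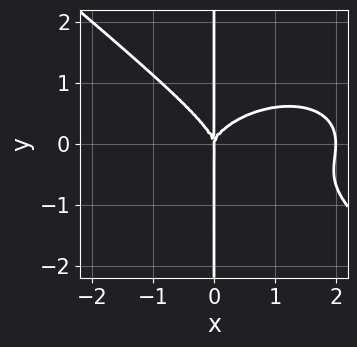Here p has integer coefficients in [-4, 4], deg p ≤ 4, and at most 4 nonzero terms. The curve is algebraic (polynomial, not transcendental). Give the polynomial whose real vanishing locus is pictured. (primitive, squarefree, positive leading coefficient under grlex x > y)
x^4 + x^2*y^2 + 3*x*y^3 - 2*x^3

deg p = 4.
Reading off the gridlines: every point of the y-axis in the box is on the curve; the x-axis gridline crossings are at x ∈ {0, 2}.
Solving for integer coefficients yields p as stated.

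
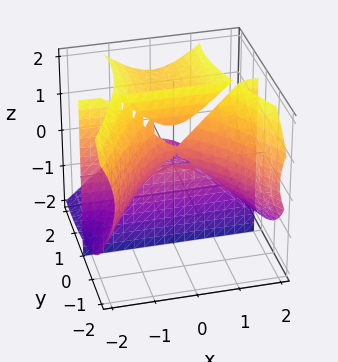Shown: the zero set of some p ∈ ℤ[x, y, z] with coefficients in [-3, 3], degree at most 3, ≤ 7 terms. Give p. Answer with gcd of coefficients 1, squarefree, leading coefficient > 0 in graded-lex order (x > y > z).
3*x^2*y - y^3 - 3*y*z^2 + 3*y^2 + 3*y*z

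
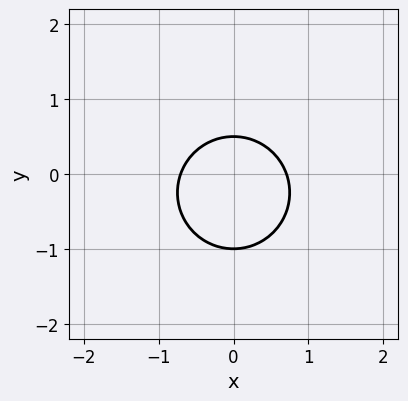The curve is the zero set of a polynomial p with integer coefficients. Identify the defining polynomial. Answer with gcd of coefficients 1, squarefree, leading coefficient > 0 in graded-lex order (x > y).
2*x^2 + 2*y^2 + y - 1

1. deg p = 2.
2. Symmetries: the x ↦ −x reflection is a symmetry, so x appears only in even powers.
3. From the visible intercepts: it meets the y-axis at y = -1 (among the integer gridlines).
4. These observations pin down the coefficients.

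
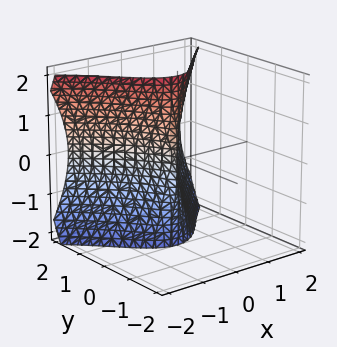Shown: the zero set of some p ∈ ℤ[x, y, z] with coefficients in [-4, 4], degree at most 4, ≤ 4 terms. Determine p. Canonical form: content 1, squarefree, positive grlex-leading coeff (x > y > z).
The degree is 3 — no degree-2 surface has this shape.
From the axis intercepts and sections: the visible z-axis segment lies entirely on the surface; it crosses the y-axis at the gridline y = 0; it meets the x-axis at x = 0 (among the integer gridlines).
Matching integer coefficients to the picture gives p.

y^3 + y*z^2 - 3*x^2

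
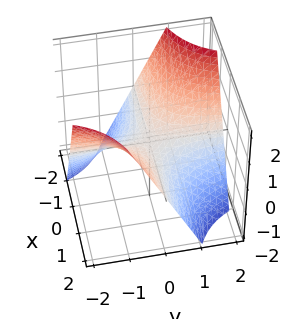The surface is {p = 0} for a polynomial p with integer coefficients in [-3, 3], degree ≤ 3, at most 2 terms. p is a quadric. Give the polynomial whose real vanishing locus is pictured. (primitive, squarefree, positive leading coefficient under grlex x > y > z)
First, deg p = 2.
Then, observable constraints: it meets the z-axis at z = 0 (among the integer gridlines); the visible y-axis segment lies entirely on the surface; every point of the x-axis in the box is on the surface.
Finally, assembling these constraints gives the stated polynomial.

x*y + z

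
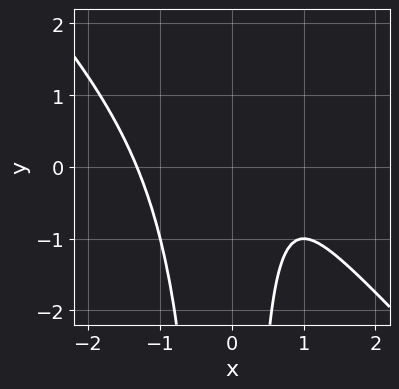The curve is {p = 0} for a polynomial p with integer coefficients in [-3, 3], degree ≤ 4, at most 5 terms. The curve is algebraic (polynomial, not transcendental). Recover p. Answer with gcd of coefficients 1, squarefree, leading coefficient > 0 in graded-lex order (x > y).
1. Degree: a generic line meets the curve in up to 3 points, so deg p = 3.
2. Observable constraints: it misses every integer gridline on the y-axis.
3. The integer polynomial consistent with all of this is the stated p.

x^3 + x^2*y - x + 1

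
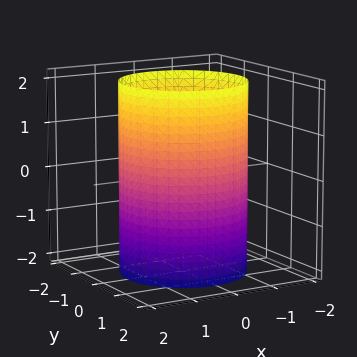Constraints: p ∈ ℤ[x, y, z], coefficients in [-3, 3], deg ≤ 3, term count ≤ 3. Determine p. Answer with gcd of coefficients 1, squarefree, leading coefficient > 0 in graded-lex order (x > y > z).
(a) Degree: constant cross-section along one axis; a quadric, so deg p = 2.
(b) By symmetry, the z-axis is an axis of rotation, so x and y enter only as x² + y²; the z ↦ −z reflection is a symmetry, so z appears only in even powers.
(c) From the visible intercepts: a circular section at z = 0 has radius between 1 and 2; the surface avoids every integer z-axis point in the box.
(d) Assembling these constraints gives the stated polynomial.

x^2 + y^2 - 2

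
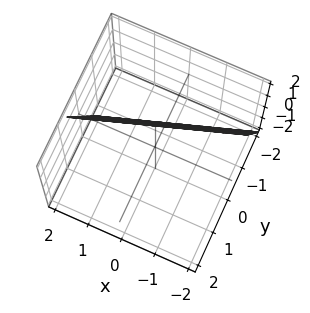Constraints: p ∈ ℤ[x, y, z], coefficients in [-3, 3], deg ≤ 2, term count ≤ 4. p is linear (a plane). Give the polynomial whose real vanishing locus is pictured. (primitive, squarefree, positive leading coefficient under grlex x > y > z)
x - 3*y + z - 2

Degree: every cross-section is a straight line — this is a plane, so deg p = 1.
Reading off the gridlines: one z-axis crossing is at z = 2; one x-axis crossing is at x = 2.
Putting this together gives p.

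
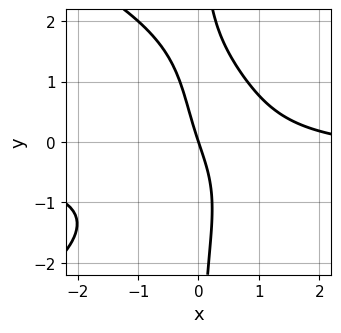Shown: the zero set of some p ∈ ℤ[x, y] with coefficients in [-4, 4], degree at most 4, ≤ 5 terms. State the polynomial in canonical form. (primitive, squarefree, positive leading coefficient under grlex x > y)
x*y^3 + 3*x^2*y + x^2 - 3*x - y

1. deg p = 4. A generic line meets the curve in up to 4 points.
2. Observable constraints: it meets the y-axis at y = 0 (among the integer gridlines); it crosses the x-axis at the gridline x = 0.
3. Putting this together gives p.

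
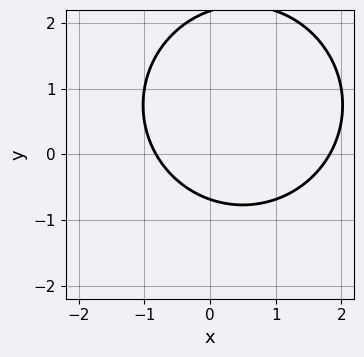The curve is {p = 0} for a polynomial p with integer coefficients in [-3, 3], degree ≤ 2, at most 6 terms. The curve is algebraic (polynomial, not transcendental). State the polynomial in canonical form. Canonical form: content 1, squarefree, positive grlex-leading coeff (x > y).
1. Degree: the shape is more complex than any degree-1 curve, so deg p = 2.
2. Putting this together gives p.

2*x^2 + 2*y^2 - 2*x - 3*y - 3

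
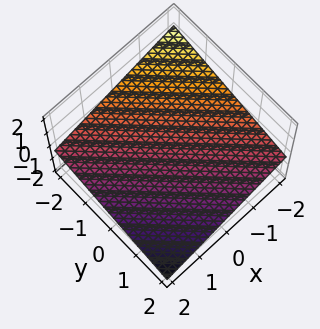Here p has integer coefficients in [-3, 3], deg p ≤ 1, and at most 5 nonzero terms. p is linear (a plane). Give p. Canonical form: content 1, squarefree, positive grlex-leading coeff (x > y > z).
x + y + 3*z + 2

1. The degree is 1 — every cross-section is a straight line — this is a plane.
2. Against the integer gridlines: it meets the y-axis at y = -2 (among the integer gridlines); it crosses the x-axis at the gridline x = -2.
3. Together with the visible shape, these determine p as stated.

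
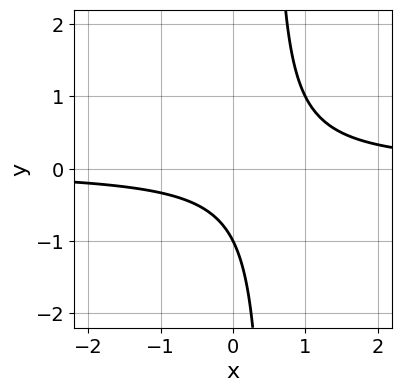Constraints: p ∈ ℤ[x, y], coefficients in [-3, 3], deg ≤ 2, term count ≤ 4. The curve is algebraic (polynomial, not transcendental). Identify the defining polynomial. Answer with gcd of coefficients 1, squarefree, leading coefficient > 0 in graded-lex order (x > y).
deg p = 2. The shape is more complex than any degree-1 curve.
Checking where it meets the axes: it misses every integer gridline on the x-axis; one y-axis crossing is at y = -1.
Matching integer coefficients to the picture gives p.

2*x*y - y - 1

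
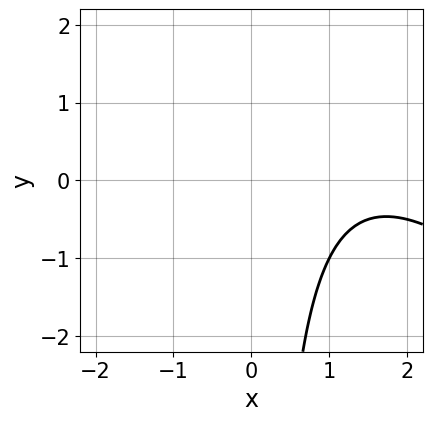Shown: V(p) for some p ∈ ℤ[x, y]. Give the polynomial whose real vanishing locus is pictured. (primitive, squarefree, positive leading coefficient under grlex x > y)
(a) Degree: a generic line meets the curve in up to 2 points, so deg p = 2.
(b) From the axis intercepts and sections: no y-intercept at any integer in the box; the curve avoids every integer x-axis point in the box.
(c) Solving for integer coefficients yields p as stated.

x^2 + x*y - 3*x + 3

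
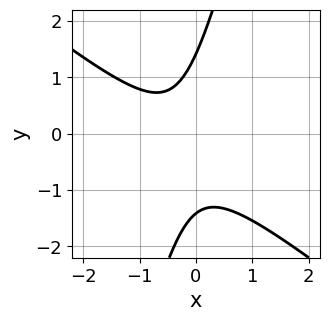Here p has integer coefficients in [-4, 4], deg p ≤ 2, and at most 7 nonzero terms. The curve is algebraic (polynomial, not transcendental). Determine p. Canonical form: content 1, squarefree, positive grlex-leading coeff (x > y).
(a) deg p = 2. The shape is more complex than any degree-1 curve.
(b) Reading off the gridlines: it misses every integer gridline on the x-axis.
(c) Matching integer coefficients to the picture gives p.

3*x^2 + 3*x*y - y^2 + 2*x + 2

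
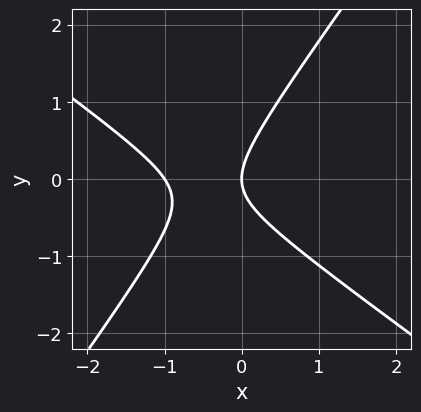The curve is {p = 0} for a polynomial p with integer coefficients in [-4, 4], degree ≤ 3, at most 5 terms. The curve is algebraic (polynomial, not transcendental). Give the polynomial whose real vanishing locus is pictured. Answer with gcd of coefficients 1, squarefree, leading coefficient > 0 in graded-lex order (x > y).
1. Degree: no degree-1 curve has this shape, so deg p = 2.
2. From the visible intercepts: it meets the y-axis at y = 0 (among the integer gridlines); the x-axis gridline crossings are at x ∈ {-1, 0}.
3. Putting this together gives p.

3*x^2 + 2*x*y - 3*y^2 + 3*x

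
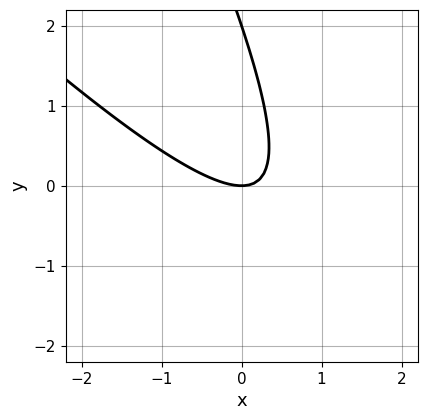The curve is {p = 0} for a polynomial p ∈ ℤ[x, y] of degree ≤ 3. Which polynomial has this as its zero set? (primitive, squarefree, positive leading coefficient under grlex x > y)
2*x^2 + 3*x*y + y^2 - 2*y

The degree is 2 — no degree-1 curve has this shape.
From the visible intercepts: it crosses the x-axis at the gridline x = 0; the y-axis gridline crossings are at y ∈ {0, 2}.
Solving for integer coefficients yields p as stated.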